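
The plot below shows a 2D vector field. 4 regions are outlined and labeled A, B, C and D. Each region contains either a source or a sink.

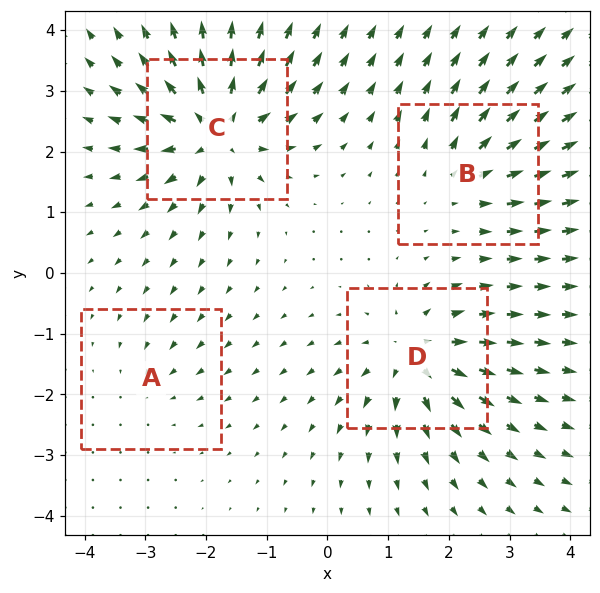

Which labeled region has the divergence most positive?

C

Divergence at each region's feature centre — A: about -2, B: about +4, C: about +8, D: about +7. Region C is most positive.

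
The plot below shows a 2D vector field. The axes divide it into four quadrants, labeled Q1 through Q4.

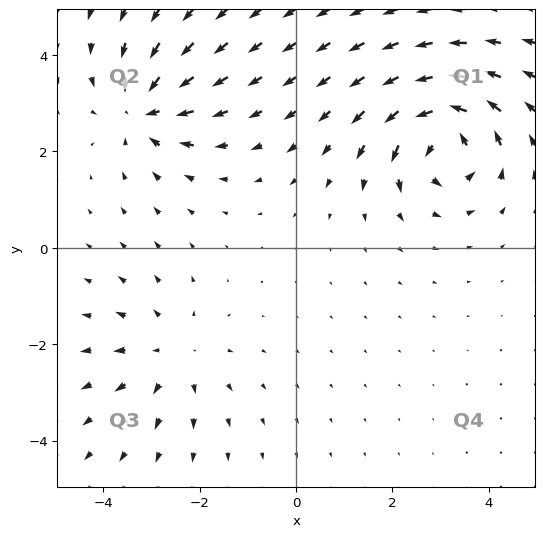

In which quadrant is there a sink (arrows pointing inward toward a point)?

The sink sits at approximately (-3.2, 2.9), which lies in quadrant Q2. The divergence there is about -4, negative as expected for a sink.

Q2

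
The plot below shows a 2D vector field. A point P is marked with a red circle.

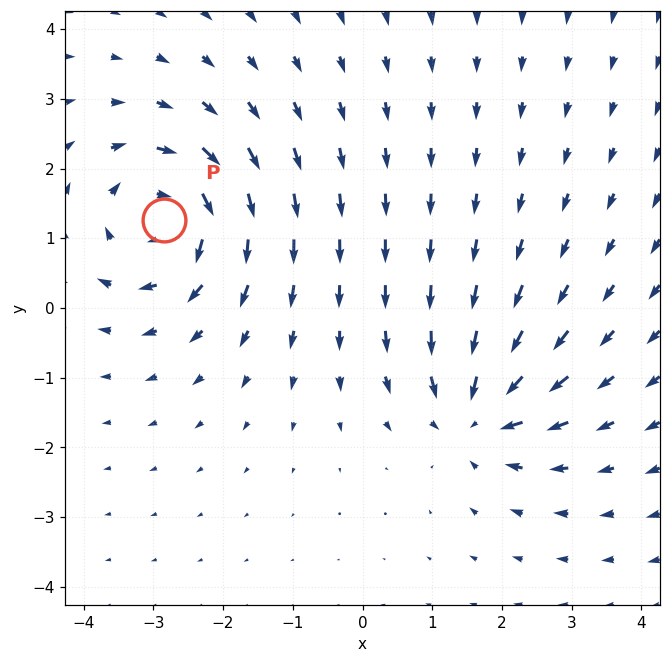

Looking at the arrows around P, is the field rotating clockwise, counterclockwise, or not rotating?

clockwise

Near P at (-2.8, 1.3) the arrows circulate clockwise. The curl (z-component) there is about -4; negative curl means clockwise rotation.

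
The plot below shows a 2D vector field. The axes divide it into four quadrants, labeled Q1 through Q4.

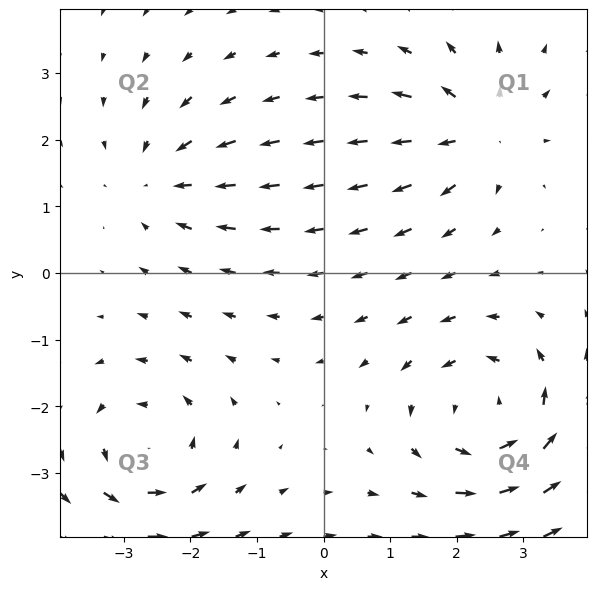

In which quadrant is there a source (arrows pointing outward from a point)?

The source sits at approximately (2.3, 2.1), which lies in quadrant Q1. The divergence there is about +4, positive as expected for a source.

Q1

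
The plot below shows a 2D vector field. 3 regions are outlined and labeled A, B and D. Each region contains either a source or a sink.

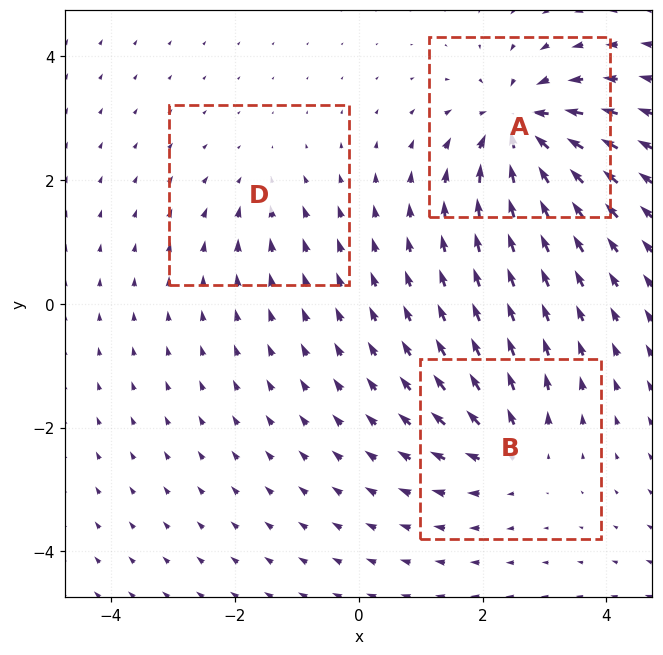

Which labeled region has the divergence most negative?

A

Divergence at each region's feature centre — A: about -7, B: about +4, D: about -2. Region A is most negative.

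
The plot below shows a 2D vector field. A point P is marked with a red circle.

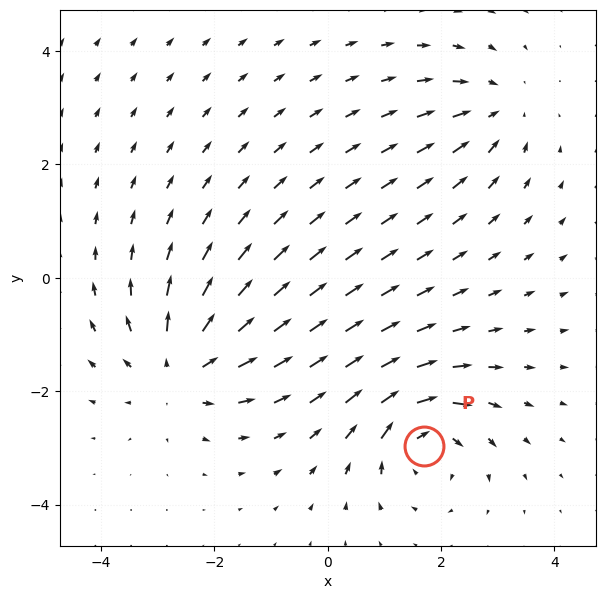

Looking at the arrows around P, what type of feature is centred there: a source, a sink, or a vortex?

At P (1.7, -3.0) the arrows circulate clockwise. Divergence ≈0, curl about -6 — near-zero divergence with nonzero curl is a vortex.

vortex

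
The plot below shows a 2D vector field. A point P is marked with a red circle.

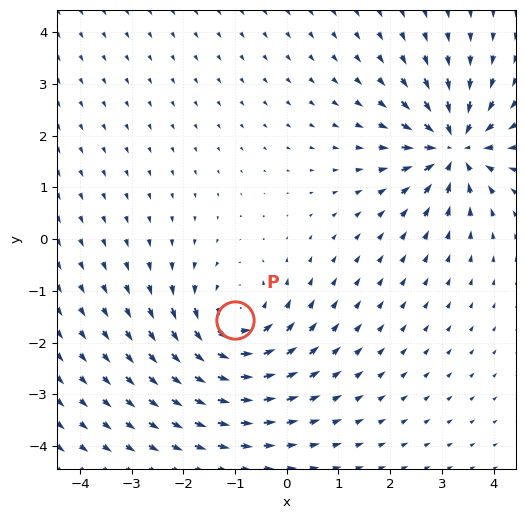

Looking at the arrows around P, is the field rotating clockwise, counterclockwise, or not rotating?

counterclockwise

Near P at (-1.0, -1.6) the arrows circulate counterclockwise. The curl (z-component) there is about +4; positive curl means counterclockwise rotation.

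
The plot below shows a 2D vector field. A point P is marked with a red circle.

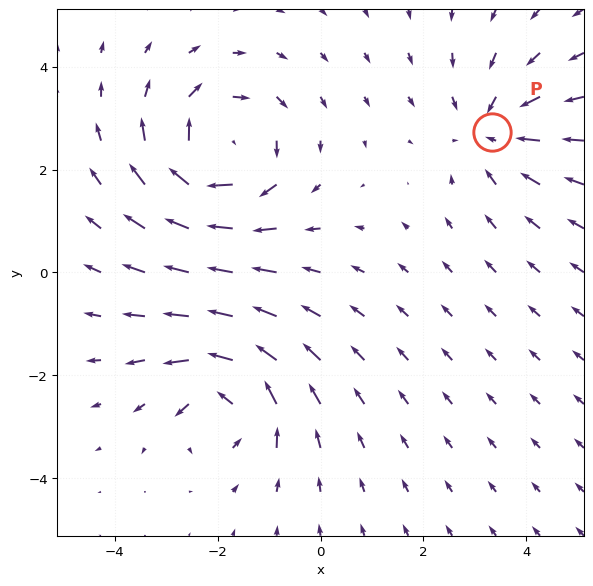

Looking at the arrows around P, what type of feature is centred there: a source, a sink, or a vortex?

At P (3.3, 2.7) the arrows converge inward. Divergence about -3, curl ≈0 — negative divergence with near-zero curl is a sink.

sink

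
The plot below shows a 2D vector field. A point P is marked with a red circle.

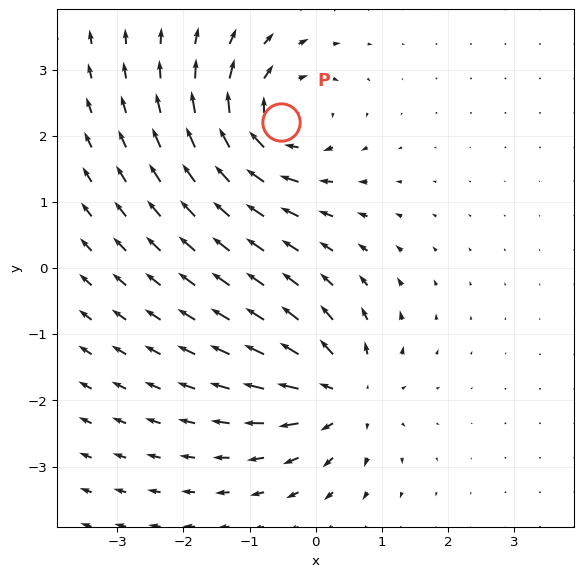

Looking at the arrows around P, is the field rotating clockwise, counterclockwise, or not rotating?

Near P at (-0.5, 2.2) the arrows circulate clockwise. The curl (z-component) there is about -6; negative curl means clockwise rotation.

clockwise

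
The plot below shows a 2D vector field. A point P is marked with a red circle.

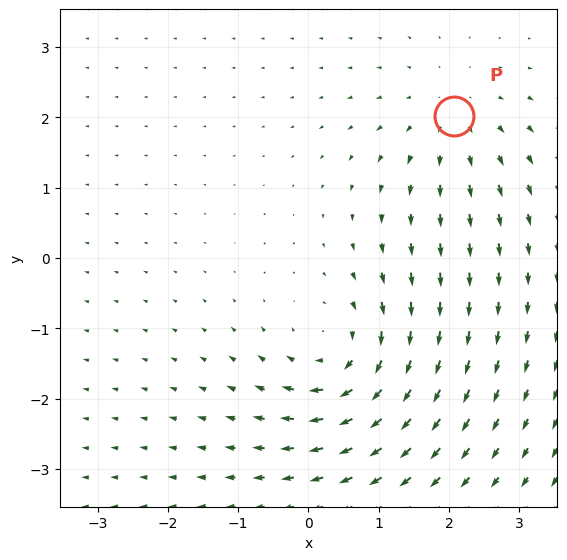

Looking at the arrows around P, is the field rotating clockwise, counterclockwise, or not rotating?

Near P at (2.1, 2.0) the arrows show no circulation. The curl there is ≈0.

not rotating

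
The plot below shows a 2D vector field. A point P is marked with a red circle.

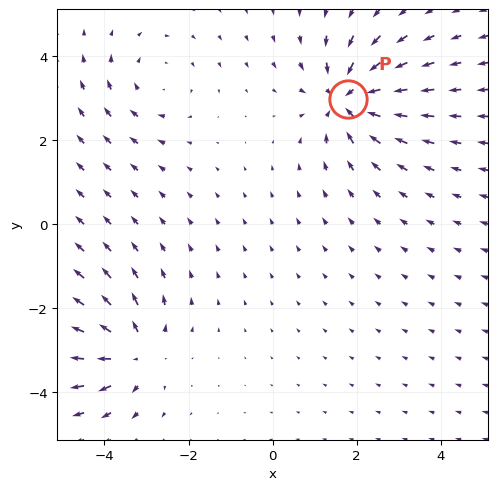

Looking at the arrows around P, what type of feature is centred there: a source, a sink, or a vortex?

sink

At P (1.8, 3.0) the arrows converge inward. Divergence about -5, curl ≈0 — negative divergence with near-zero curl is a sink.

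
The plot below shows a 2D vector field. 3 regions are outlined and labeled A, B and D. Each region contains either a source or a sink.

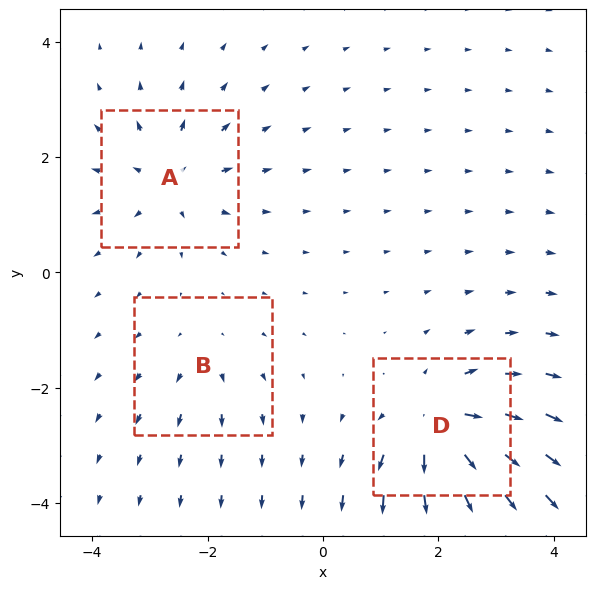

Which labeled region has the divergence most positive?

D

Divergence at each region's feature centre — A: about +4, B: about +2, D: about +6. Region D is most positive.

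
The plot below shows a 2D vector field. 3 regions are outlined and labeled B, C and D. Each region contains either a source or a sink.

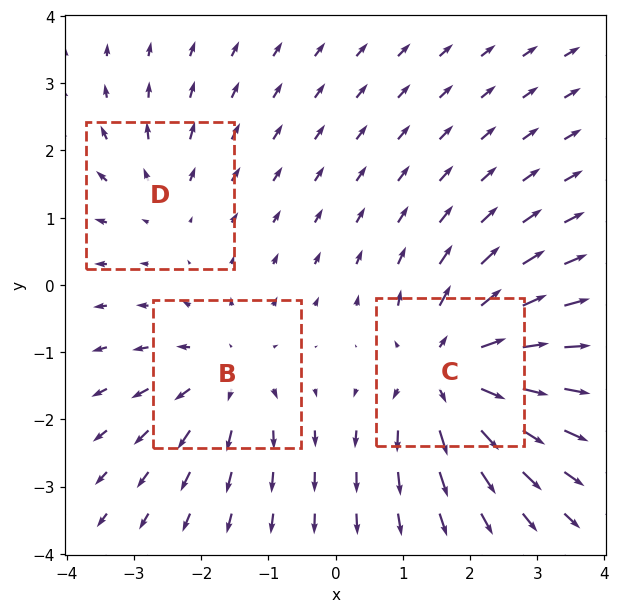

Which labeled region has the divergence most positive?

Divergence at each region's feature centre — B: about +3, C: about +5, D: about +2. Region C is most positive.

C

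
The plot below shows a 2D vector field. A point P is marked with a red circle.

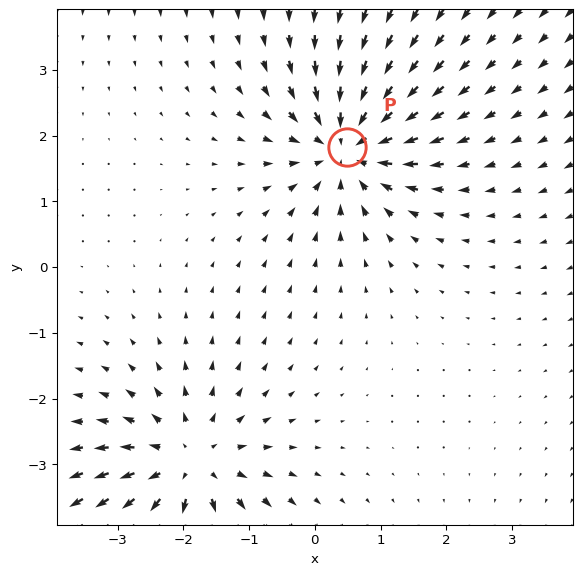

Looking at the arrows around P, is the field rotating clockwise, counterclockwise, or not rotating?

not rotating

Near P at (0.5, 1.8) the arrows show no circulation. The curl there is ≈0.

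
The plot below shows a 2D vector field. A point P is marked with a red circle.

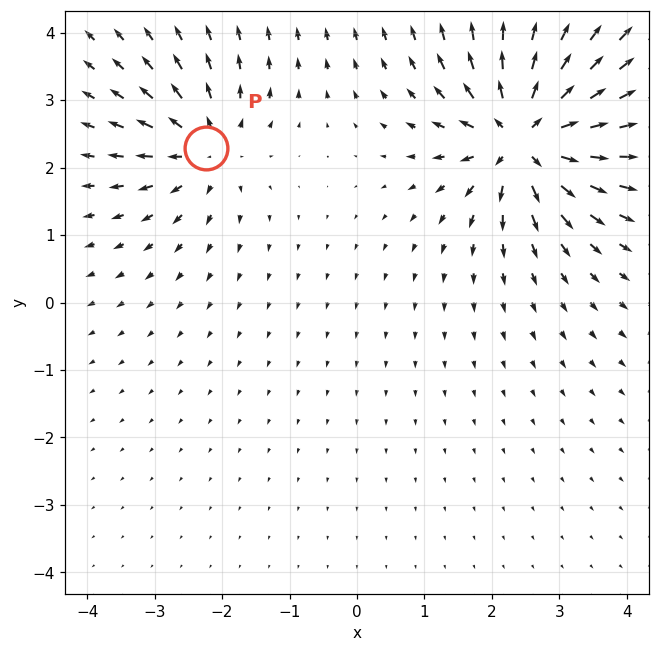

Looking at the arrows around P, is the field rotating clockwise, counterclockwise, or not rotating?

Near P at (-2.2, 2.3) the arrows show no circulation. The curl there is ≈0.

not rotating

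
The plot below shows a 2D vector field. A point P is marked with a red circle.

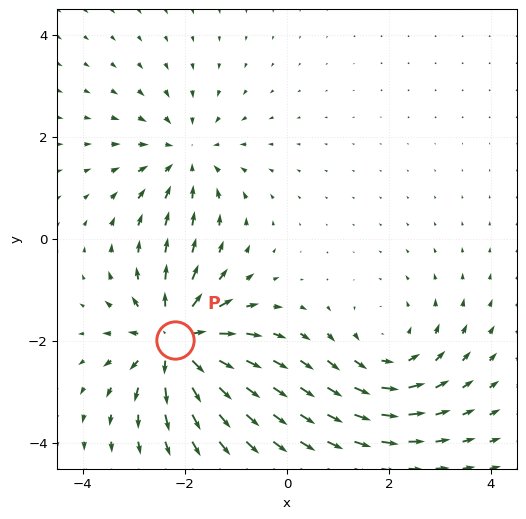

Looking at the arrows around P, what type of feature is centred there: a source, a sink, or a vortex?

At P (-2.2, -2.0) the arrows spread outward. Divergence about +5, curl ≈0 — positive divergence with near-zero curl is a source.

source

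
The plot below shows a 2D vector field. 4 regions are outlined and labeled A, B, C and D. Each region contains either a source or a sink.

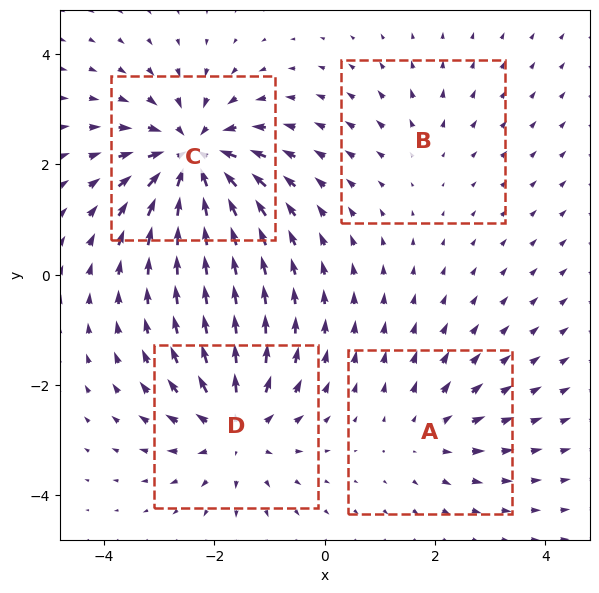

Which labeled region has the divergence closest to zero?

B

Divergence at each region's feature centre — A: about +3, B: about +2, C: about -8, D: about +6. Region B is closest to zero.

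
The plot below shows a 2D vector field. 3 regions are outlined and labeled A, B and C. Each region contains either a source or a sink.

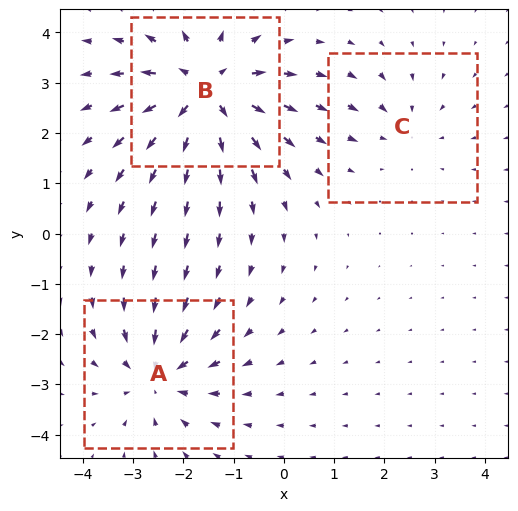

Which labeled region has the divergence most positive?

B

Divergence at each region's feature centre — A: about -3, B: about +4, C: about -2. Region B is most positive.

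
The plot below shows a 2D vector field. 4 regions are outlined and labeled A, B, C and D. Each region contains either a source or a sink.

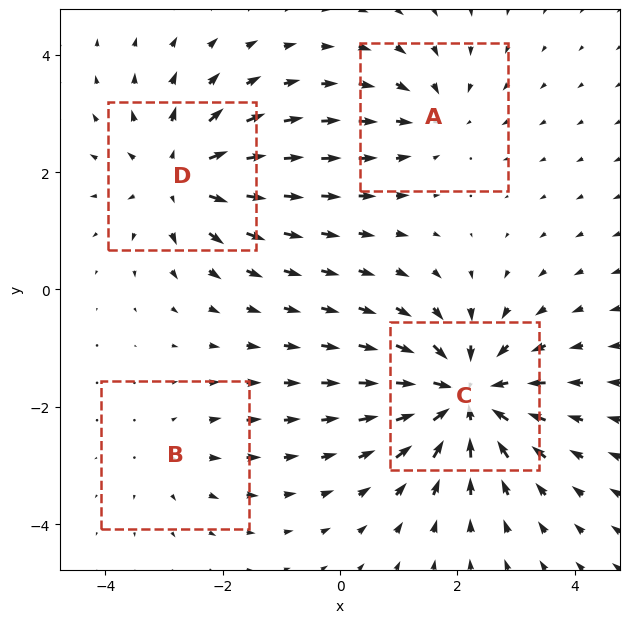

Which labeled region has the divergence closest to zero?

B

Divergence at each region's feature centre — A: about -3, B: about +2, C: about -7, D: about +5. Region B is closest to zero.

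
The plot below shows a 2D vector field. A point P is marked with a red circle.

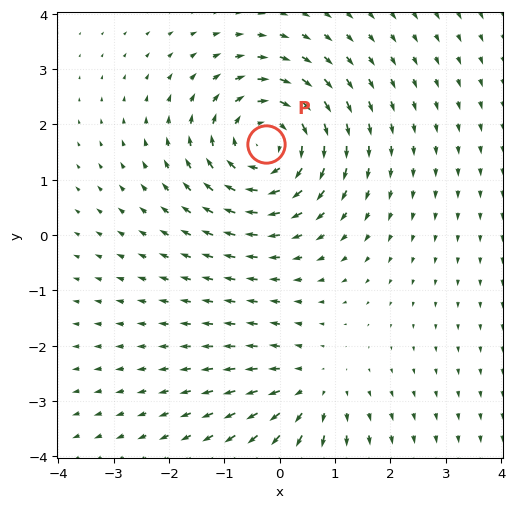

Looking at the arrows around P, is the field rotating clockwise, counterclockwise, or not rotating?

Near P at (-0.3, 1.6) the arrows circulate clockwise. The curl (z-component) there is about -4; negative curl means clockwise rotation.

clockwise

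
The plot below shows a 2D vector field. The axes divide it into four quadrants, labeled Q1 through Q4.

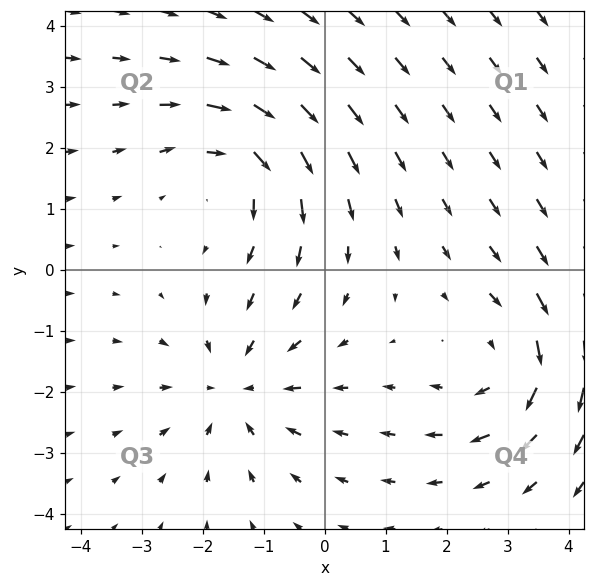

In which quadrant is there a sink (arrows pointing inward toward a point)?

Q3

The sink sits at approximately (-1.5, -1.9), which lies in quadrant Q3. The divergence there is about -4, negative as expected for a sink.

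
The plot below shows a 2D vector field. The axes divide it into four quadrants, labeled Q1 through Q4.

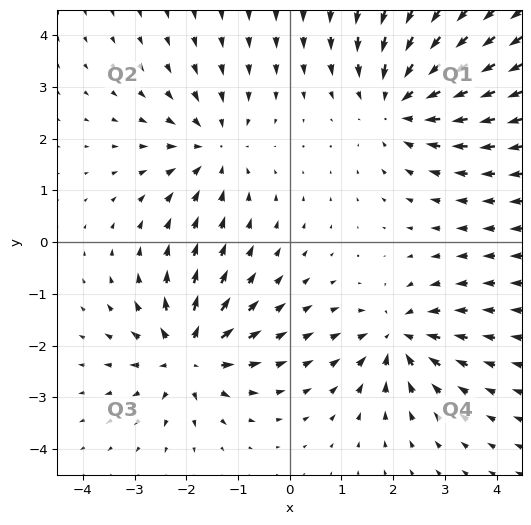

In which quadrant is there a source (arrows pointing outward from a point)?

Q3

The source sits at approximately (-2.0, -2.2), which lies in quadrant Q3. The divergence there is about +6, positive as expected for a source.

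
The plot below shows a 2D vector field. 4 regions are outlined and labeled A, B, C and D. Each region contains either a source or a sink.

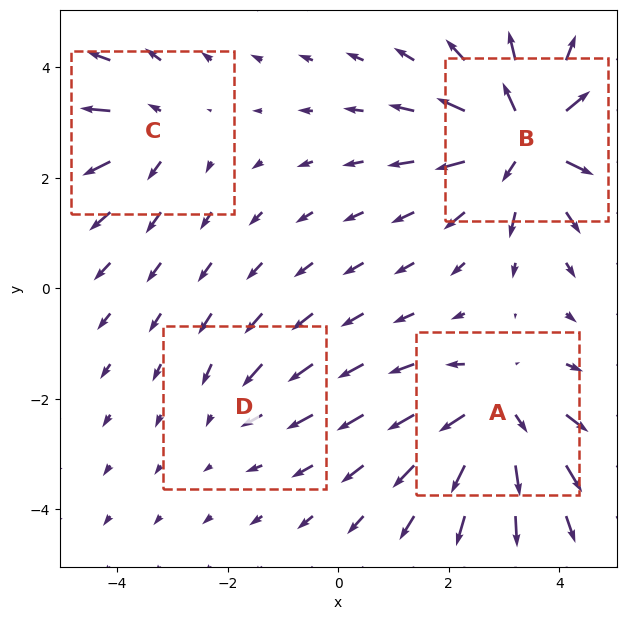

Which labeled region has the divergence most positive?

Divergence at each region's feature centre — A: about +5, B: about +7, C: about +4, D: about -2. Region B is most positive.

B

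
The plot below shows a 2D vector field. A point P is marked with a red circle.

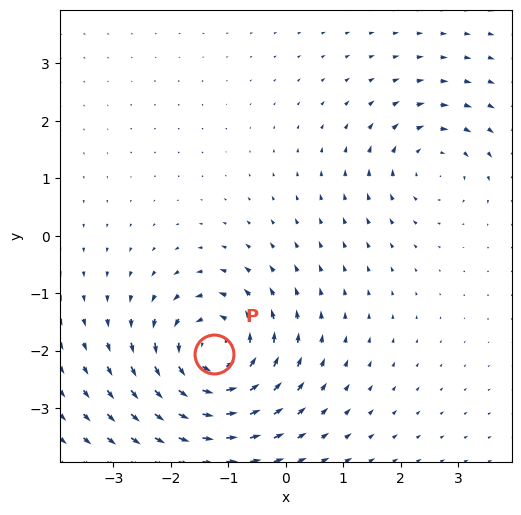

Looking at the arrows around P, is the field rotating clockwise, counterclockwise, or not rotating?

counterclockwise

Near P at (-1.3, -2.1) the arrows circulate counterclockwise. The curl (z-component) there is about +6; positive curl means counterclockwise rotation.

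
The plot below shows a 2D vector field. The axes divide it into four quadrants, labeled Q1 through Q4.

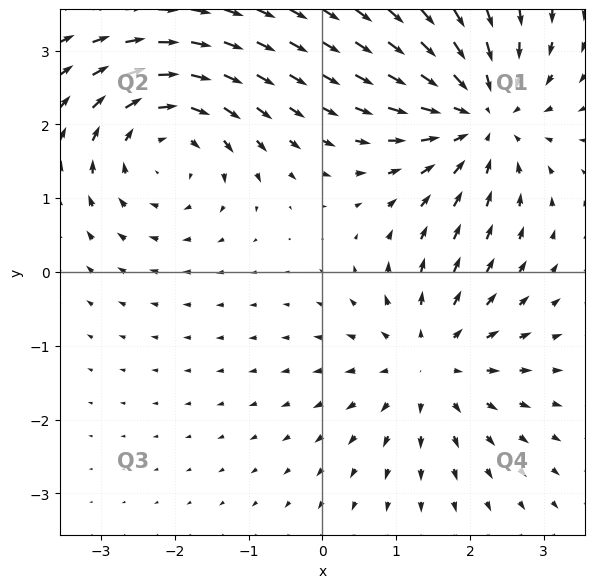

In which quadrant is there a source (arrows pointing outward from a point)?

Q4

The source sits at approximately (1.5, -1.2), which lies in quadrant Q4. The divergence there is about +4, positive as expected for a source.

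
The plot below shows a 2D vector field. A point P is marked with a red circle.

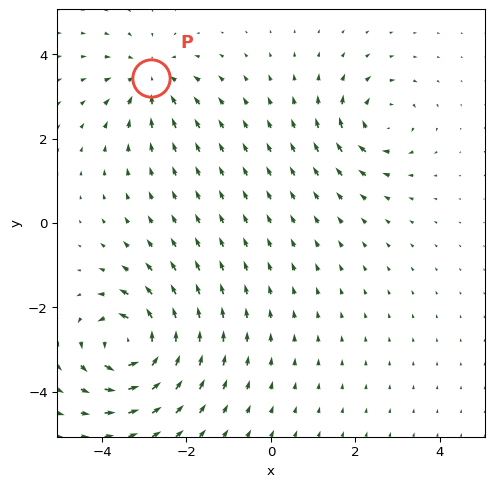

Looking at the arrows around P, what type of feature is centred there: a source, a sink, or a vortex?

sink

At P (-2.9, 3.4) the arrows converge inward. Divergence about -4, curl ≈0 — negative divergence with near-zero curl is a sink.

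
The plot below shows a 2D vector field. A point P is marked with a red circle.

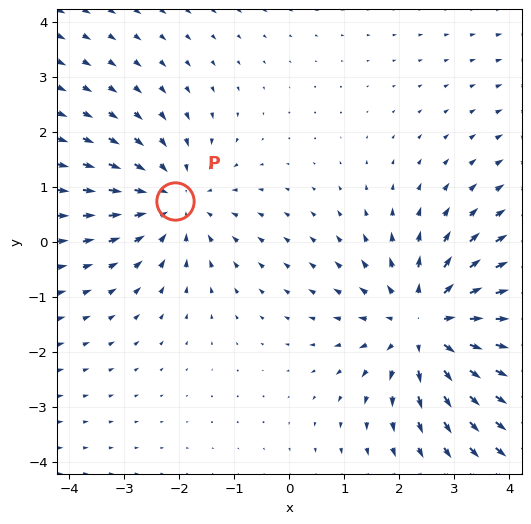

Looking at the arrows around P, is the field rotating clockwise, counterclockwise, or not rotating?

not rotating

Near P at (-2.1, 0.7) the arrows show no circulation. The curl there is ≈0.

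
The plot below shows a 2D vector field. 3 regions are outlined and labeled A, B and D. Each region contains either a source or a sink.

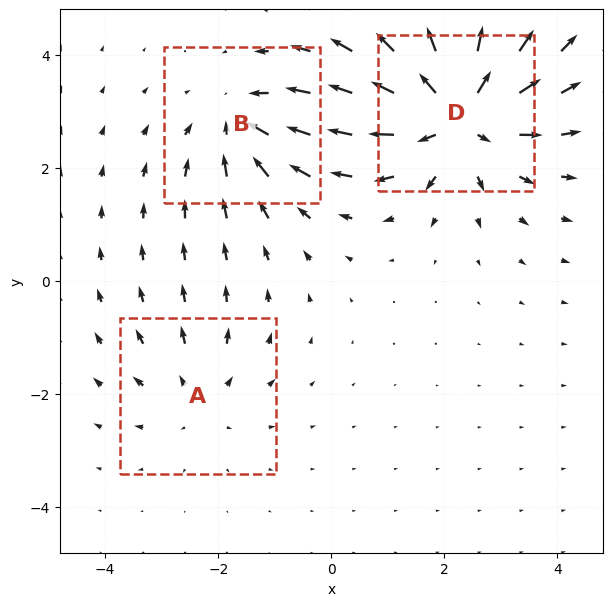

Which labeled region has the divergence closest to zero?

A

Divergence at each region's feature centre — A: about +2, B: about -3, D: about +5. Region A is closest to zero.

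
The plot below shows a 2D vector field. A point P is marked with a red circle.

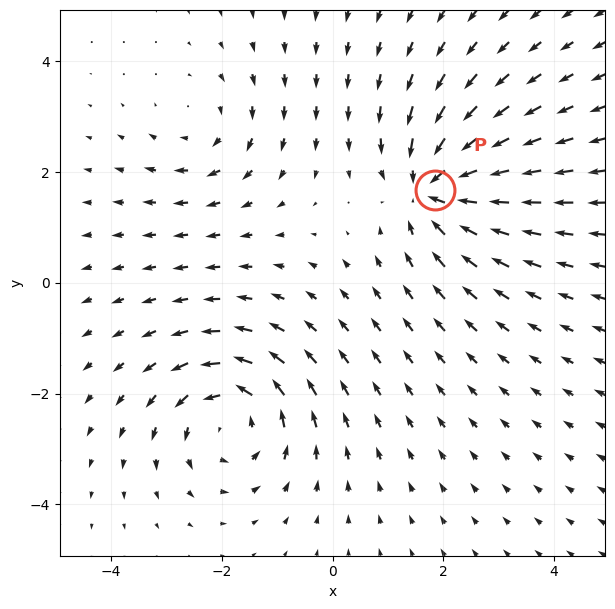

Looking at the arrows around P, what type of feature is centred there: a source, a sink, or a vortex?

At P (1.9, 1.7) the arrows converge inward. Divergence about -6, curl ≈0 — negative divergence with near-zero curl is a sink.

sink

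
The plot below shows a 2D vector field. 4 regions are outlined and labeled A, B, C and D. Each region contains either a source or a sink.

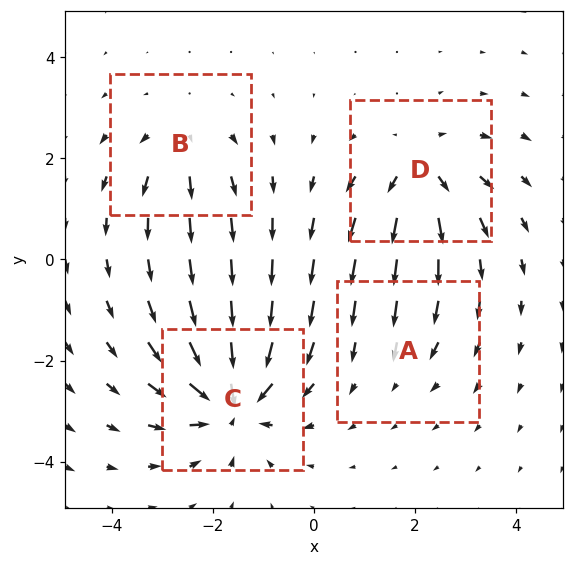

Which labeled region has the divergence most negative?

C

Divergence at each region's feature centre — A: about -2, B: about +4, C: about -7, D: about +5. Region C is most negative.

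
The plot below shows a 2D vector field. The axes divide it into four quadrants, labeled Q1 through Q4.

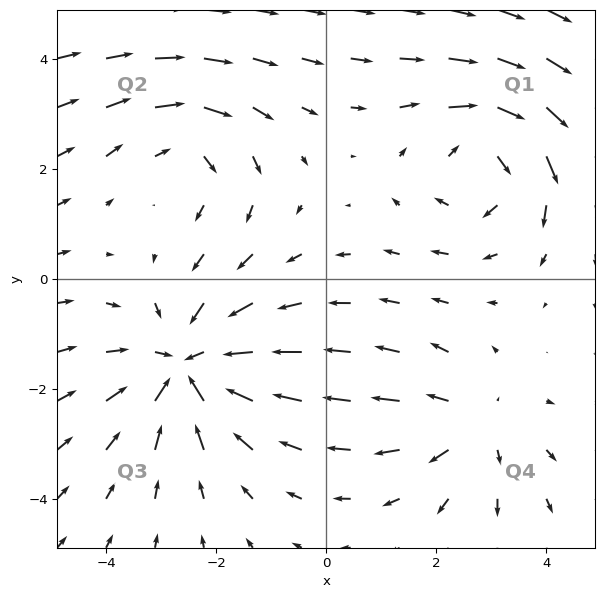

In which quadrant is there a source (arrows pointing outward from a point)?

The source sits at approximately (2.7, -2.7), which lies in quadrant Q4. The divergence there is about +3, positive as expected for a source.

Q4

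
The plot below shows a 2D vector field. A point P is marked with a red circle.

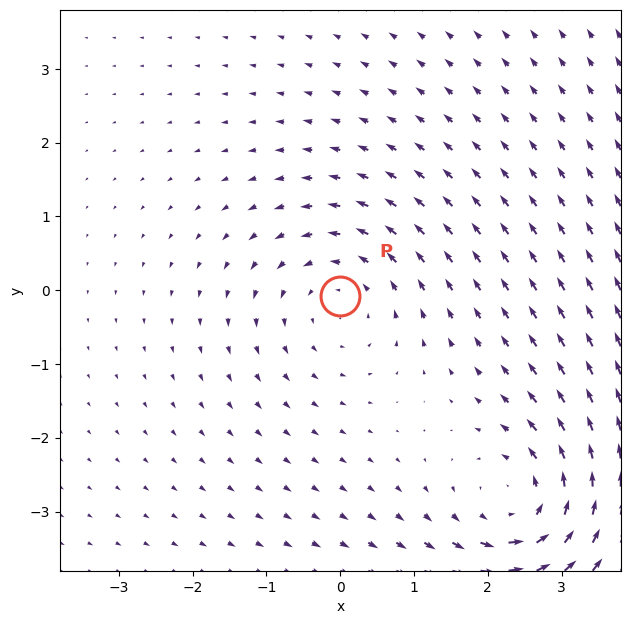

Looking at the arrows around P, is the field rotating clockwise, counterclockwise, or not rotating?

Near P at (0.0, -0.1) the arrows circulate counterclockwise. The curl (z-component) there is about +3; positive curl means counterclockwise rotation.

counterclockwise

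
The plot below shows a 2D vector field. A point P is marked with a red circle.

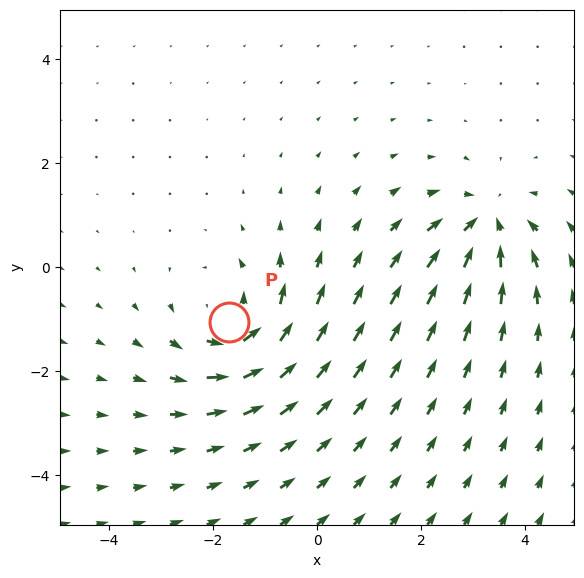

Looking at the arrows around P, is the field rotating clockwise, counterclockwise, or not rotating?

Near P at (-1.7, -1.1) the arrows circulate counterclockwise. The curl (z-component) there is about +4; positive curl means counterclockwise rotation.

counterclockwise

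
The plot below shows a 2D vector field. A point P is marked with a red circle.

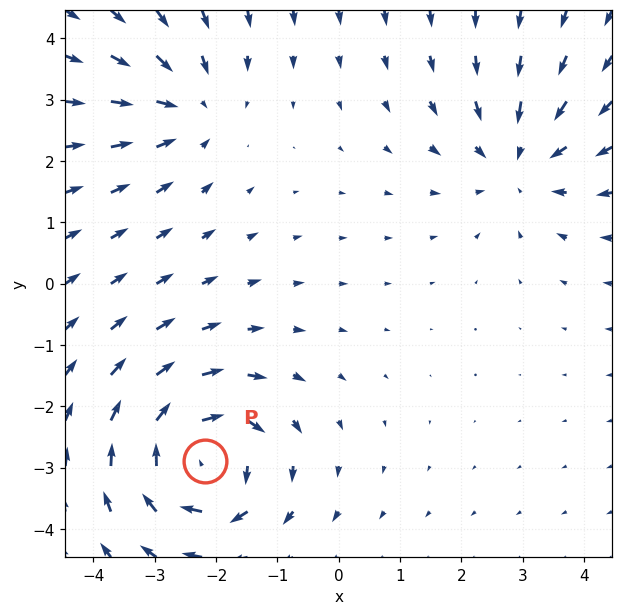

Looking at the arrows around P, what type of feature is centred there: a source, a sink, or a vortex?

At P (-2.2, -2.9) the arrows circulate clockwise. Divergence ≈0, curl about -6 — near-zero divergence with nonzero curl is a vortex.

vortex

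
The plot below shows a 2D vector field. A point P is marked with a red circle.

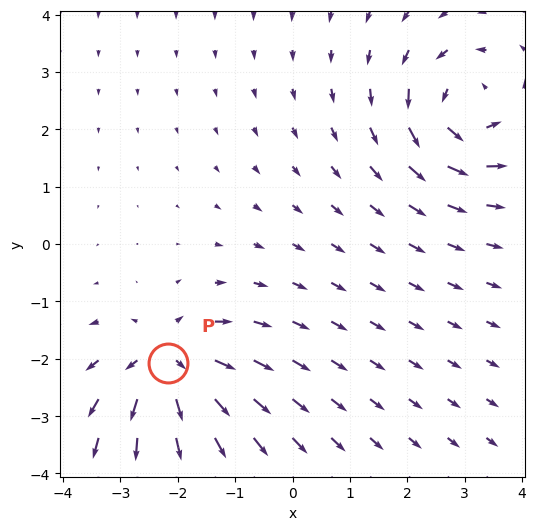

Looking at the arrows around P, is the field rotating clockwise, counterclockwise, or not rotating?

not rotating

Near P at (-2.2, -2.1) the arrows show no circulation. The curl there is ≈0.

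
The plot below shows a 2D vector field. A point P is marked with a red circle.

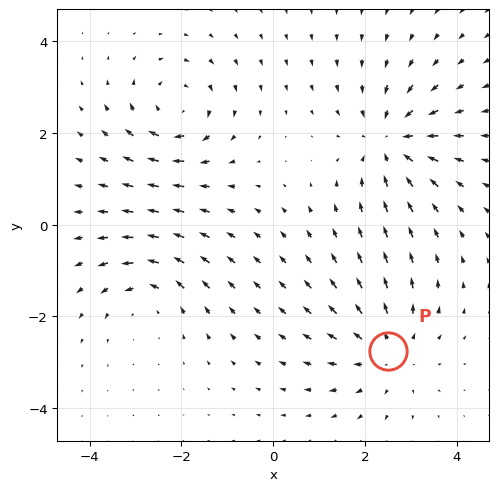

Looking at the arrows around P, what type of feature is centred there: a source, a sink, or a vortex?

source

At P (2.5, -2.8) the arrows spread outward. Divergence about +3, curl ≈0 — positive divergence with near-zero curl is a source.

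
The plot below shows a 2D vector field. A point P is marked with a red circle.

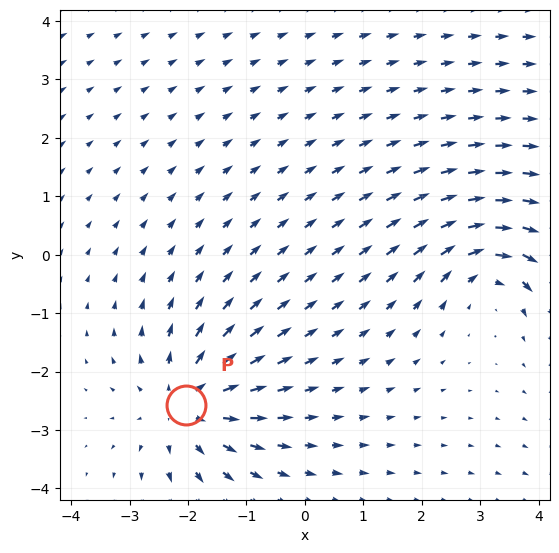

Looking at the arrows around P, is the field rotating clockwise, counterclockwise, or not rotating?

Near P at (-2.0, -2.6) the arrows show no circulation. The curl there is ≈0.

not rotating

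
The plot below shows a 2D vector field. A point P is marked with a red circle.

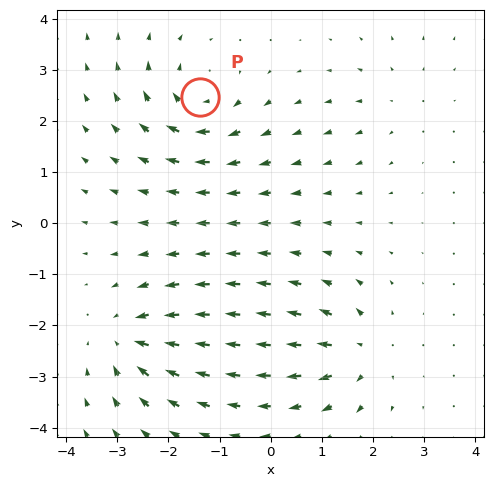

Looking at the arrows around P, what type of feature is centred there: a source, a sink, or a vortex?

At P (-1.4, 2.5) the arrows circulate clockwise. Divergence ≈0, curl about -6 — near-zero divergence with nonzero curl is a vortex.

vortex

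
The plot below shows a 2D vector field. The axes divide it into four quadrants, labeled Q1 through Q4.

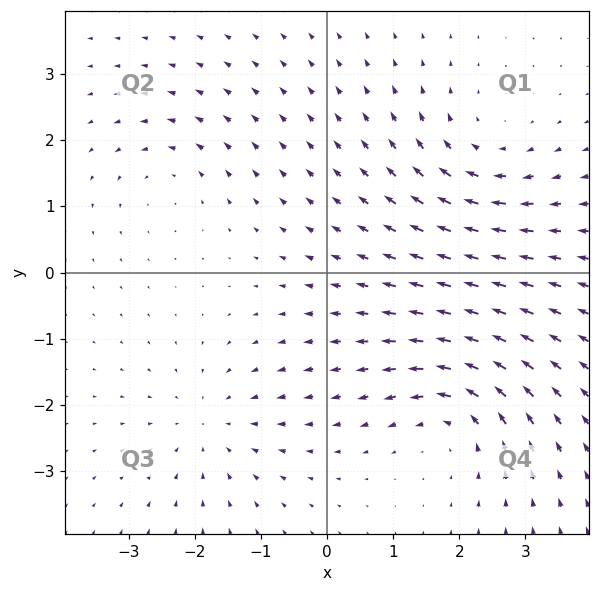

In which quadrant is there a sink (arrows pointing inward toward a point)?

Q3

The sink sits at approximately (-1.8, -2.3), which lies in quadrant Q3. The divergence there is about -3, negative as expected for a sink.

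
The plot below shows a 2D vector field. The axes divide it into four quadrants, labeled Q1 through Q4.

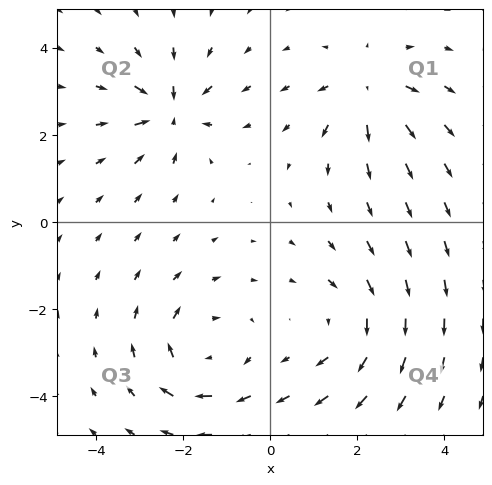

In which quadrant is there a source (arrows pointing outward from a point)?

The source sits at approximately (2.2, 3.0), which lies in quadrant Q1. The divergence there is about +4, positive as expected for a source.

Q1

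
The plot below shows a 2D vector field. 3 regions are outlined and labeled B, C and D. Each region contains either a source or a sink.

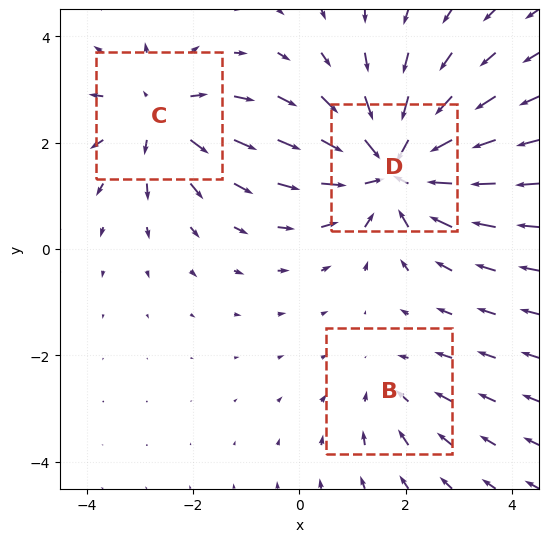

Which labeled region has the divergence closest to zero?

Divergence at each region's feature centre — B: about -2, C: about +3, D: about -5. Region B is closest to zero.

B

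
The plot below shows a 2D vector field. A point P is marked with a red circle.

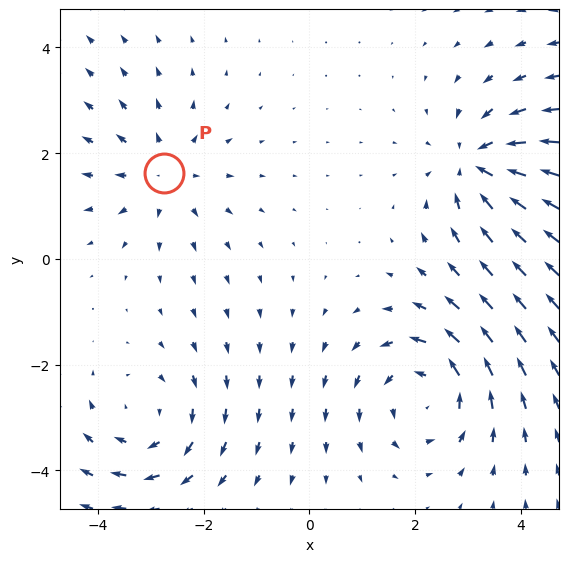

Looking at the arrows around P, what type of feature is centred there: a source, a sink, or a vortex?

At P (-2.8, 1.6) the arrows spread outward. Divergence about +3, curl ≈0 — positive divergence with near-zero curl is a source.

source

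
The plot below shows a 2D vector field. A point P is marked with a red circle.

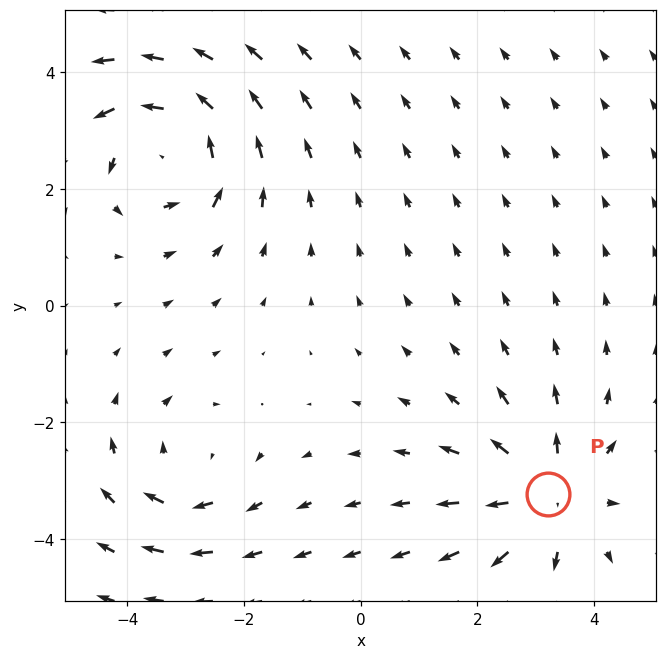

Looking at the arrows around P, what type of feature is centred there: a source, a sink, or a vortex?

source

At P (3.2, -3.2) the arrows spread outward. Divergence about +5, curl ≈0 — positive divergence with near-zero curl is a source.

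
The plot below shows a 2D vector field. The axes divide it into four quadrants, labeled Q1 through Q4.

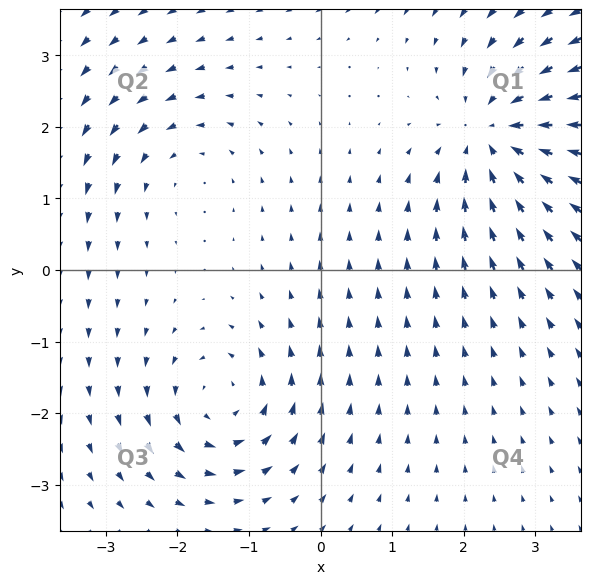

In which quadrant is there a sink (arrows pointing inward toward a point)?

Q1

The sink sits at approximately (2.5, 1.9), which lies in quadrant Q1. The divergence there is about -5, negative as expected for a sink.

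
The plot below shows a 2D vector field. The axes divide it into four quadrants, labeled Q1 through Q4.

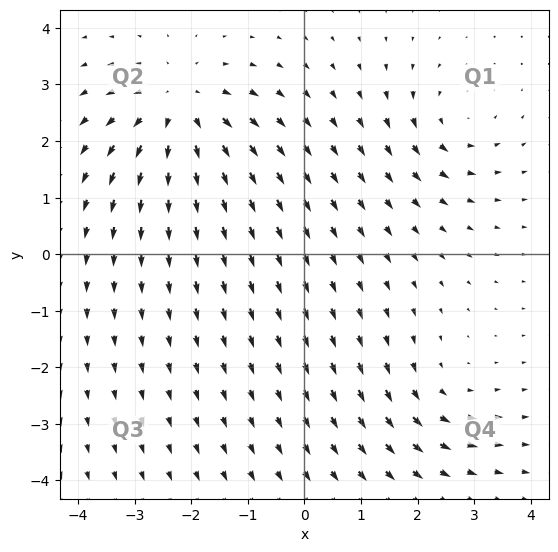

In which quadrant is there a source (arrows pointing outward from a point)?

The source sits at approximately (-2.2, 2.6), which lies in quadrant Q2. The divergence there is about +5, positive as expected for a source.

Q2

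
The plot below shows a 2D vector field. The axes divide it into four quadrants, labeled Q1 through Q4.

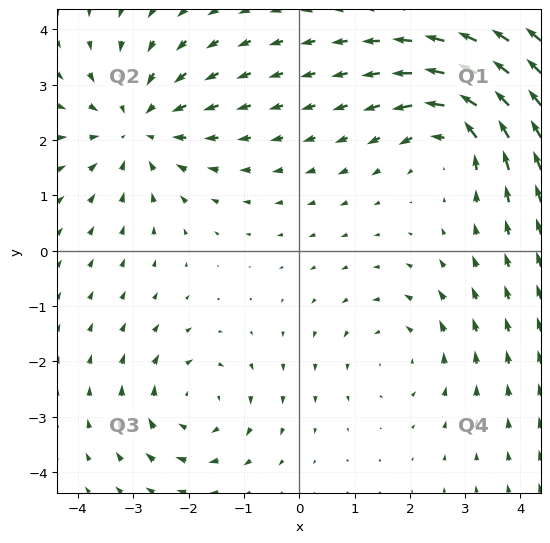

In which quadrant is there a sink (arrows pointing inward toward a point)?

The sink sits at approximately (-2.9, 2.2), which lies in quadrant Q2. The divergence there is about -4, negative as expected for a sink.

Q2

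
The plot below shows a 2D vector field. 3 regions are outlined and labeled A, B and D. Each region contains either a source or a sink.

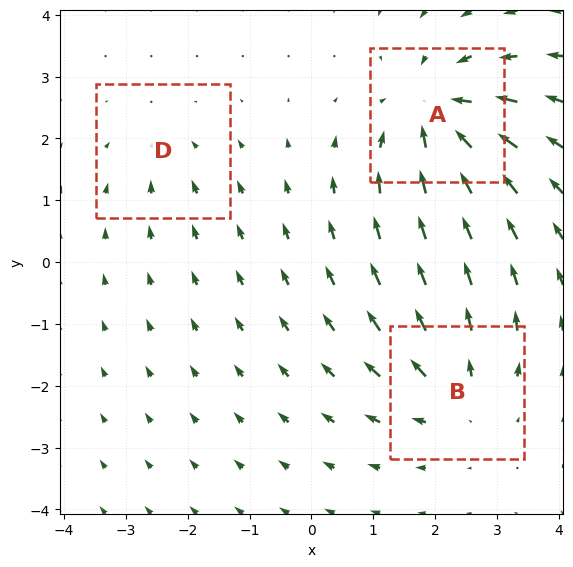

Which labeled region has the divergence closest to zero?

D

Divergence at each region's feature centre — A: about -5, B: about +3, D: about -2. Region D is closest to zero.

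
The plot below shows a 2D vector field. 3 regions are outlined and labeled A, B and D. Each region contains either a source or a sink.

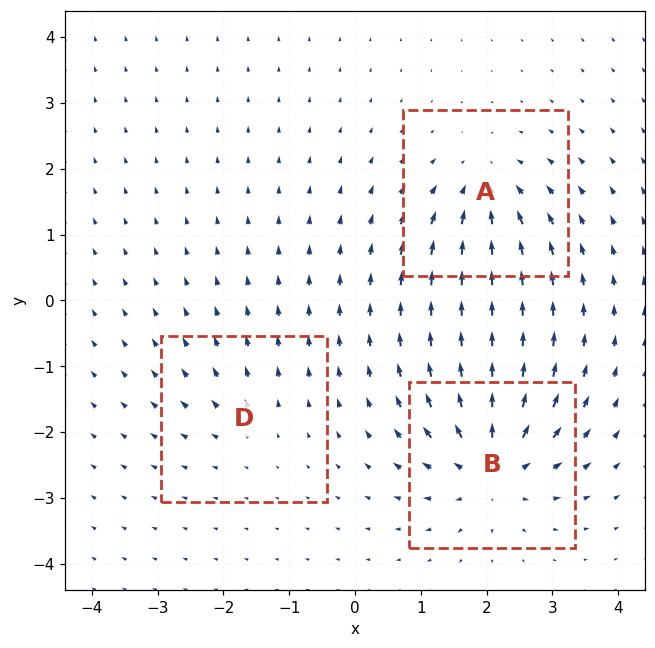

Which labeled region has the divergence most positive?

Divergence at each region's feature centre — A: about -4, B: about +6, D: about +2. Region B is most positive.

B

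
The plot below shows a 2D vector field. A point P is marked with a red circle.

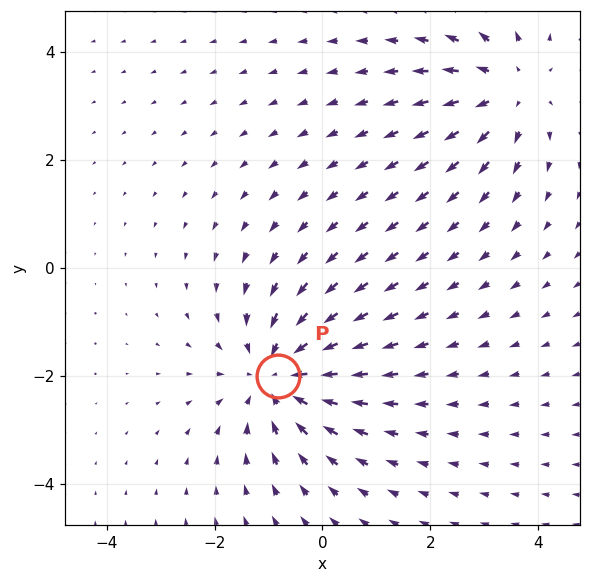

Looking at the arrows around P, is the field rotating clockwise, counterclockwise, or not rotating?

Near P at (-0.8, -2.0) the arrows show no circulation. The curl there is ≈0.

not rotating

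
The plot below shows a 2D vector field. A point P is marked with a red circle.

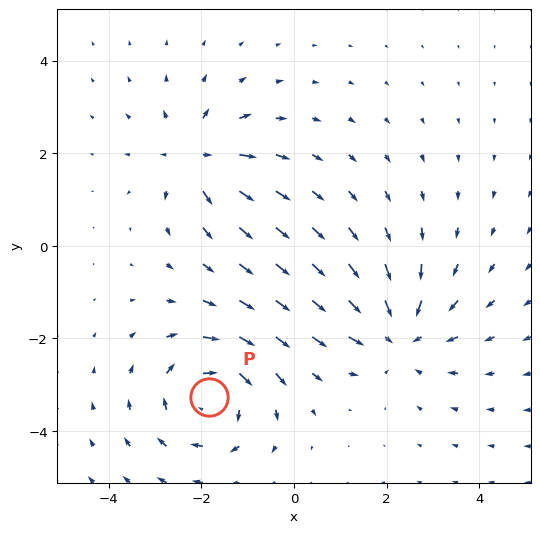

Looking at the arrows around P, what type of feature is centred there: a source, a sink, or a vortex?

vortex

At P (-1.8, -3.3) the arrows circulate clockwise. Divergence ≈0, curl about -4 — near-zero divergence with nonzero curl is a vortex.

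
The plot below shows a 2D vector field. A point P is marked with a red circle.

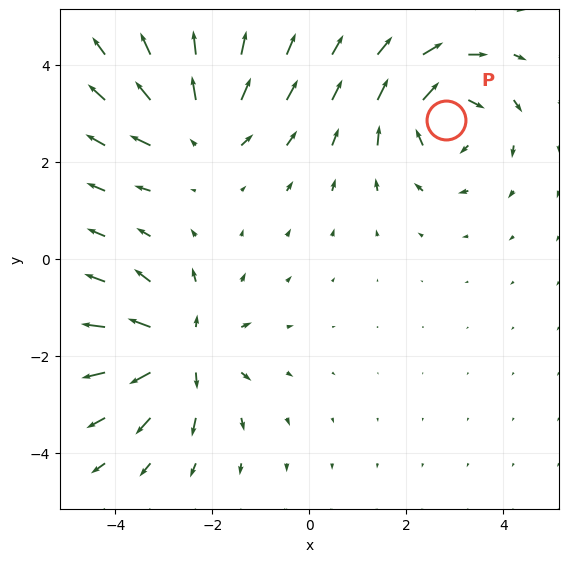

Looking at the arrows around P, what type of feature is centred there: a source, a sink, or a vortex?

At P (2.8, 2.9) the arrows circulate clockwise. Divergence ≈0, curl about -5 — near-zero divergence with nonzero curl is a vortex.

vortex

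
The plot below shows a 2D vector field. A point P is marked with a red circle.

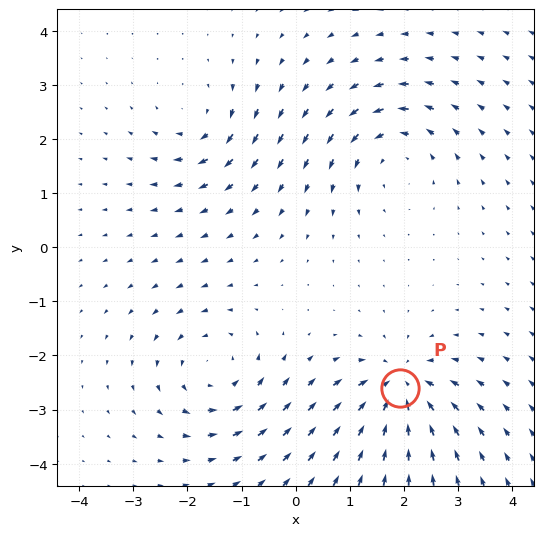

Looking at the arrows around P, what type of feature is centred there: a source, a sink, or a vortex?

At P (1.9, -2.6) the arrows converge inward. Divergence about -7, curl ≈0 — negative divergence with near-zero curl is a sink.

sink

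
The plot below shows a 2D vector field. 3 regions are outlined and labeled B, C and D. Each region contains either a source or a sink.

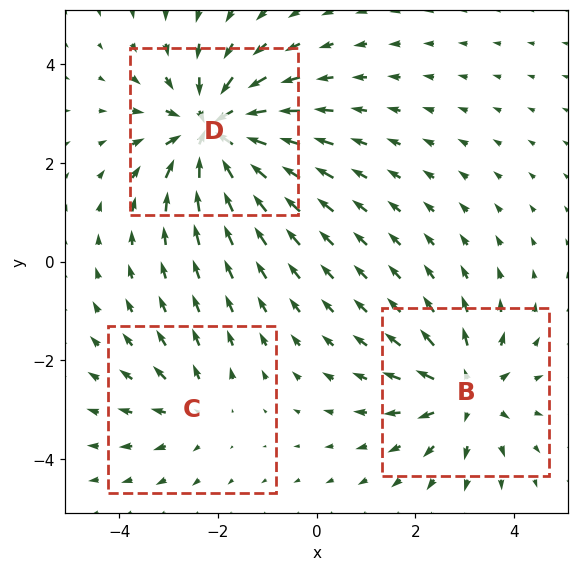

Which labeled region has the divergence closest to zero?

Divergence at each region's feature centre — B: about +3, C: about +2, D: about -5. Region C is closest to zero.

C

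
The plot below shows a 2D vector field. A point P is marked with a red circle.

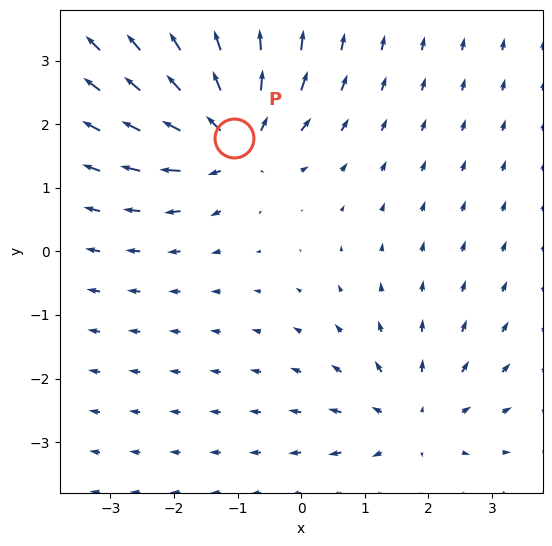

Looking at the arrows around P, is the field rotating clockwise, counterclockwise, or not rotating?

not rotating

Near P at (-1.1, 1.8) the arrows show no circulation. The curl there is ≈0.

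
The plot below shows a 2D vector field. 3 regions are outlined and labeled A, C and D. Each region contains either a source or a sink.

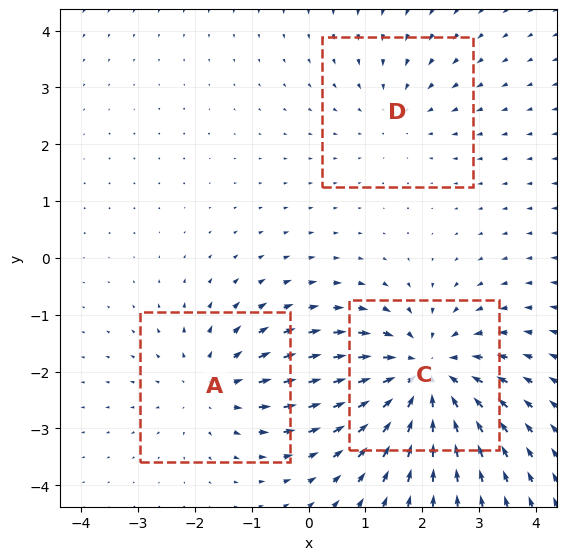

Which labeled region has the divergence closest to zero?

D

Divergence at each region's feature centre — A: about +3, C: about -4, D: about -2. Region D is closest to zero.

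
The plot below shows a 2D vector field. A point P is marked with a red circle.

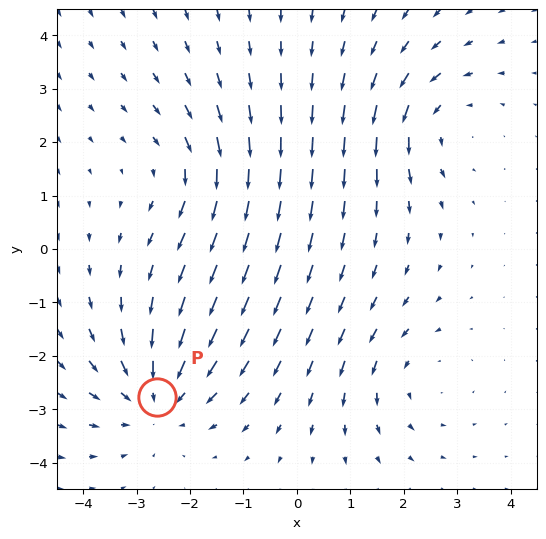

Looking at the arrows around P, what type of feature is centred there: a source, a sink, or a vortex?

At P (-2.6, -2.8) the arrows converge inward. Divergence about -4, curl ≈0 — negative divergence with near-zero curl is a sink.

sink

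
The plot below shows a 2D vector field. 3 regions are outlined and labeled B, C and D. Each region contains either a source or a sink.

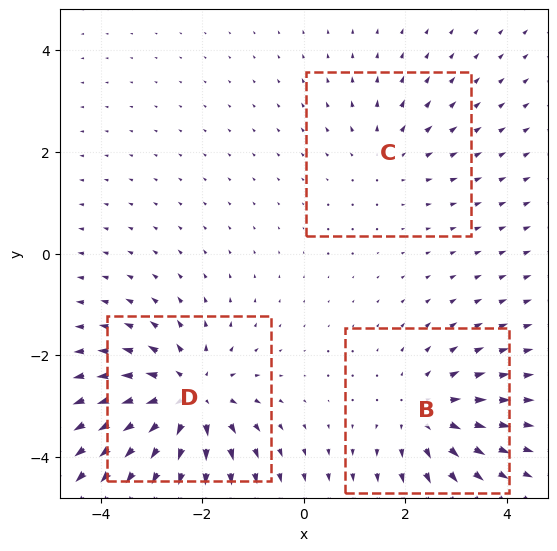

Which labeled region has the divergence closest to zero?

C

Divergence at each region's feature centre — B: about +3, C: about +2, D: about +5. Region C is closest to zero.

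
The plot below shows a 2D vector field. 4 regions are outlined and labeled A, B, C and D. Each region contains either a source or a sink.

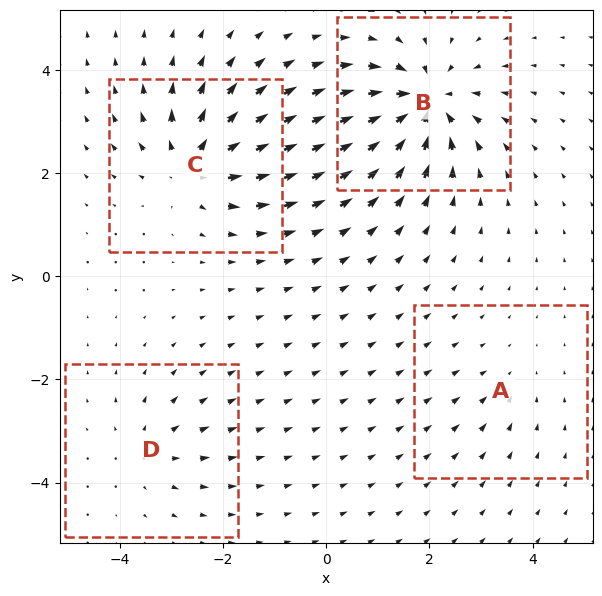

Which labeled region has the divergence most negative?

B

Divergence at each region's feature centre — A: about -2, B: about -8, C: about +6, D: about +3. Region B is most negative.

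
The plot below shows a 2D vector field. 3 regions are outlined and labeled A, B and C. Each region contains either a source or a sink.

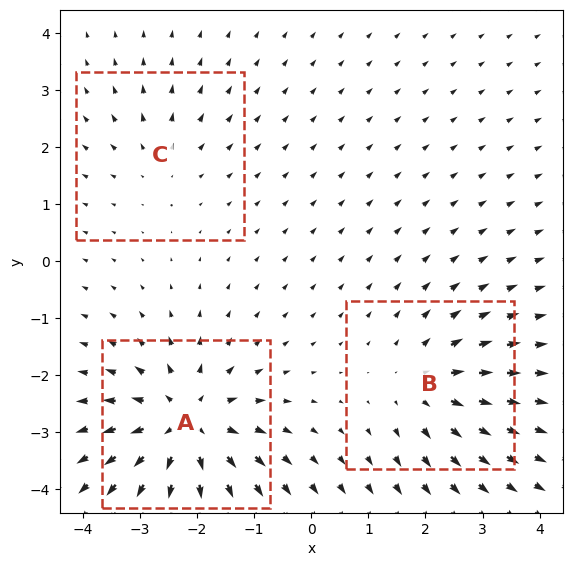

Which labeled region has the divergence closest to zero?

C

Divergence at each region's feature centre — A: about +5, B: about +3, C: about +2. Region C is closest to zero.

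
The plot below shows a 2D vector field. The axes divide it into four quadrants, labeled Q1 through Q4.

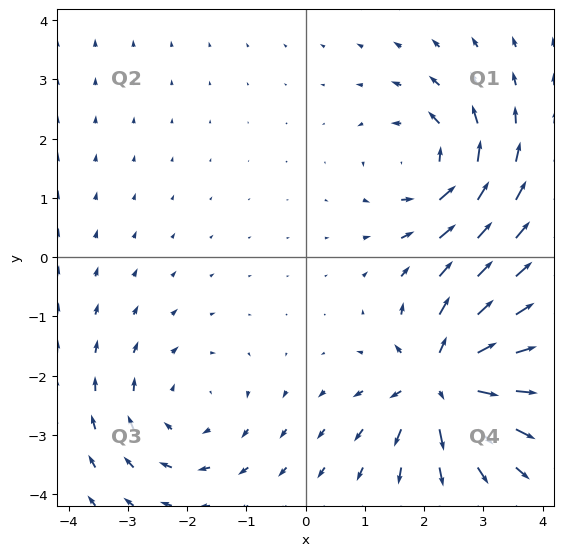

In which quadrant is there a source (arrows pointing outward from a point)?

The source sits at approximately (2.3, -2.1), which lies in quadrant Q4. The divergence there is about +6, positive as expected for a source.

Q4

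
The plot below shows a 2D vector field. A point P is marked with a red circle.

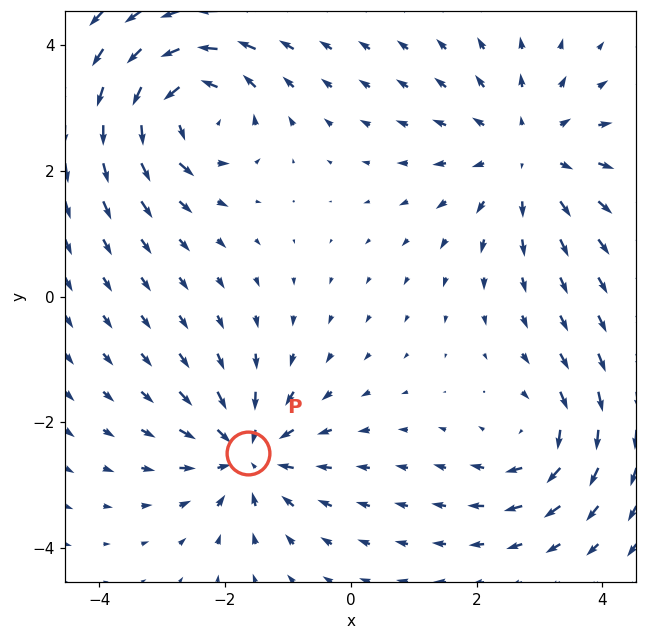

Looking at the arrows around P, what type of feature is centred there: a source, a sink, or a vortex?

sink

At P (-1.6, -2.5) the arrows converge inward. Divergence about -4, curl ≈0 — negative divergence with near-zero curl is a sink.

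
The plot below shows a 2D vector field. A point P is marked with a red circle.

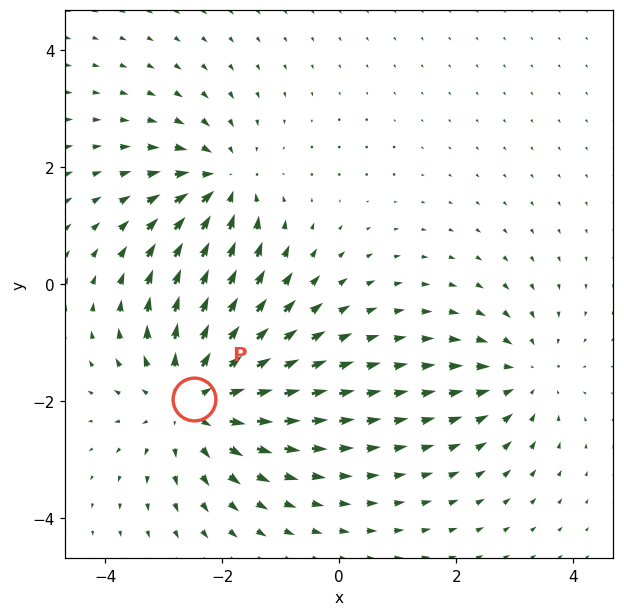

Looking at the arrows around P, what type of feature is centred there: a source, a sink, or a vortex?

At P (-2.5, -2.0) the arrows spread outward. Divergence about +4, curl ≈0 — positive divergence with near-zero curl is a source.

source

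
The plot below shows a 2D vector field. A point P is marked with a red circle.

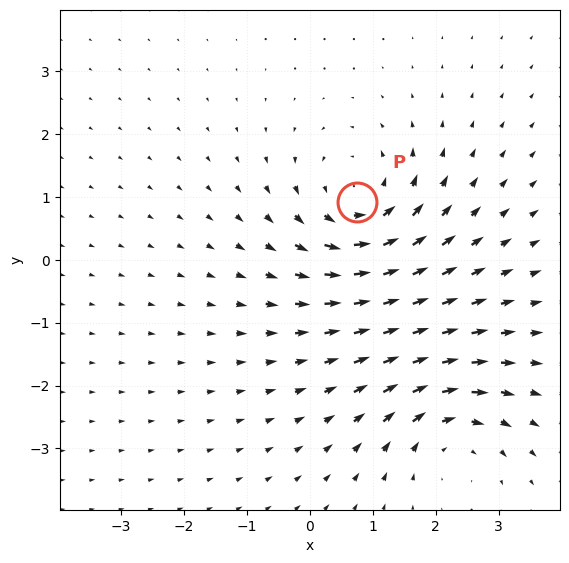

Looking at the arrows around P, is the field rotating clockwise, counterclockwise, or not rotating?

counterclockwise

Near P at (0.7, 0.9) the arrows circulate counterclockwise. The curl (z-component) there is about +4; positive curl means counterclockwise rotation.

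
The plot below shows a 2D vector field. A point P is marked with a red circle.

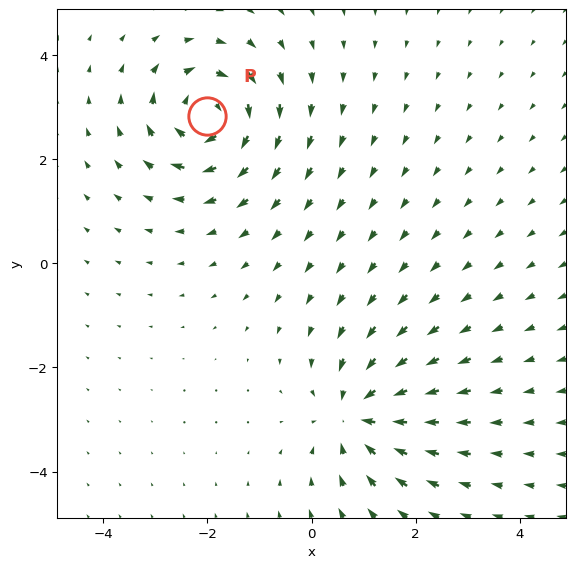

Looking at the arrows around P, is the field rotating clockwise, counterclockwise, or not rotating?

Near P at (-2.0, 2.8) the arrows circulate clockwise. The curl (z-component) there is about -5; negative curl means clockwise rotation.

clockwise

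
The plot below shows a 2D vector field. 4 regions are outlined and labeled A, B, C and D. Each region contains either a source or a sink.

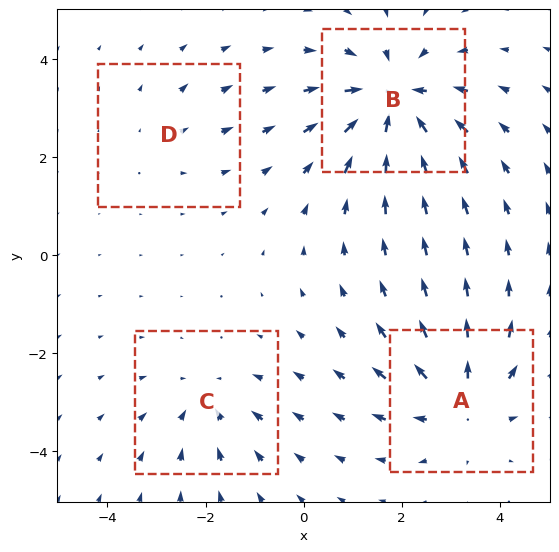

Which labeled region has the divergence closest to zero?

Divergence at each region's feature centre — A: about +5, B: about -6, C: about -3, D: about +2. Region D is closest to zero.

D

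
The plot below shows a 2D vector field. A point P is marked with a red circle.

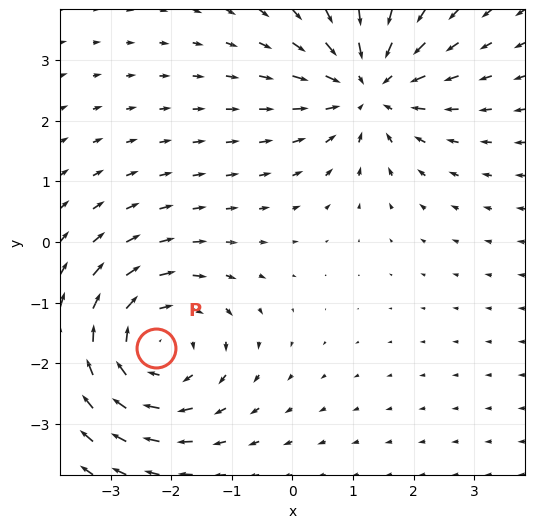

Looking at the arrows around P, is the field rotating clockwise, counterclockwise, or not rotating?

clockwise

Near P at (-2.3, -1.8) the arrows circulate clockwise. The curl (z-component) there is about -3; negative curl means clockwise rotation.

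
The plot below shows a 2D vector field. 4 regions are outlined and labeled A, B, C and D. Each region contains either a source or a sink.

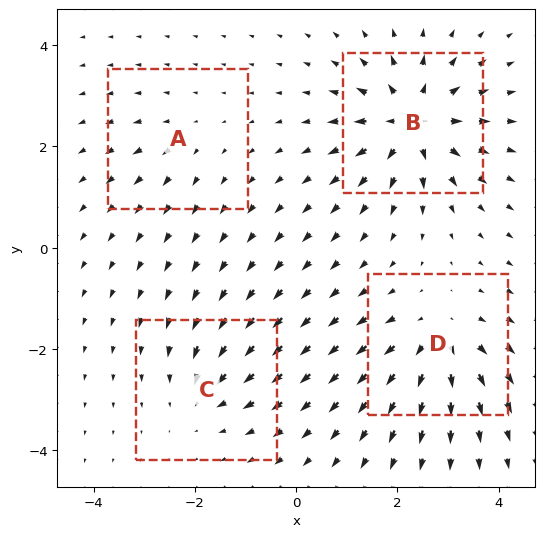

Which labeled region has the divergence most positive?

Divergence at each region's feature centre — A: about +2, B: about +8, C: about -4, D: about +6. Region B is most positive.

B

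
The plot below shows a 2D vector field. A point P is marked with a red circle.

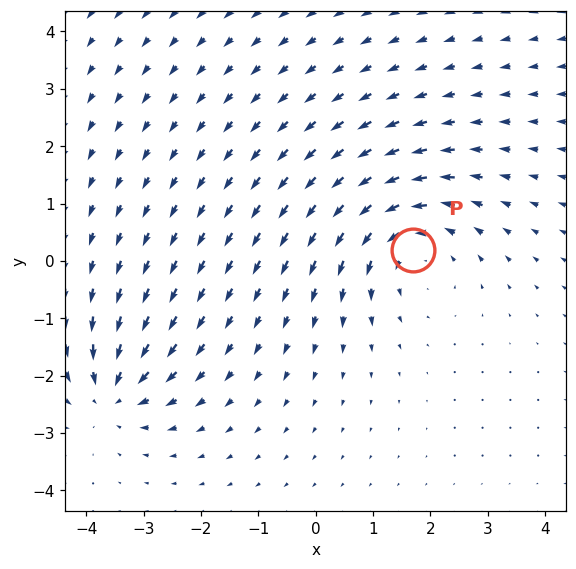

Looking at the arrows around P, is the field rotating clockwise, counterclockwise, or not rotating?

Near P at (1.7, 0.2) the arrows circulate counterclockwise. The curl (z-component) there is about +4; positive curl means counterclockwise rotation.

counterclockwise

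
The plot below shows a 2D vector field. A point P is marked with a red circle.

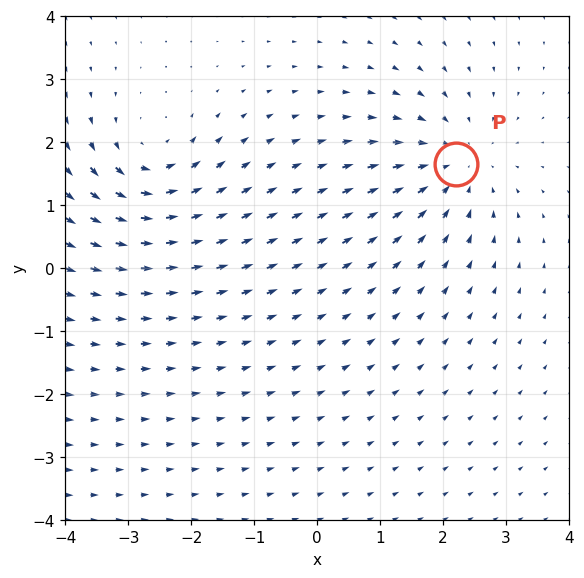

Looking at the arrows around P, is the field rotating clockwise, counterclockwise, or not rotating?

not rotating

Near P at (2.2, 1.7) the arrows show no circulation. The curl there is ≈0.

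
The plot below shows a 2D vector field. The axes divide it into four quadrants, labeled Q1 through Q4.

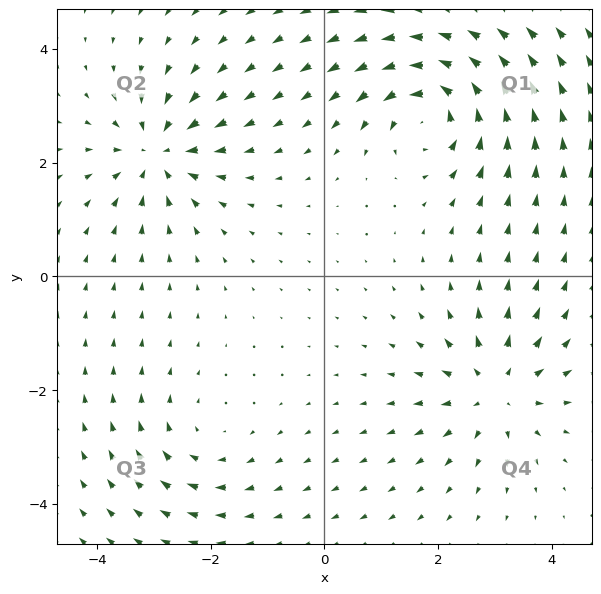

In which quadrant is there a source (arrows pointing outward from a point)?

Q4

The source sits at approximately (3.0, -2.0), which lies in quadrant Q4. The divergence there is about +4, positive as expected for a source.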